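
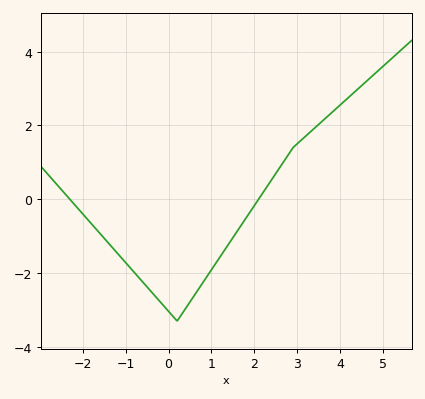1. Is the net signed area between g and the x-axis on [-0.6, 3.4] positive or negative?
negative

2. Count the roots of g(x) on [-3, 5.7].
2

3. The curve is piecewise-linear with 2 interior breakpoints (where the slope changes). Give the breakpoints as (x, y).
(0.2, -3.3); (2.9, 1.4)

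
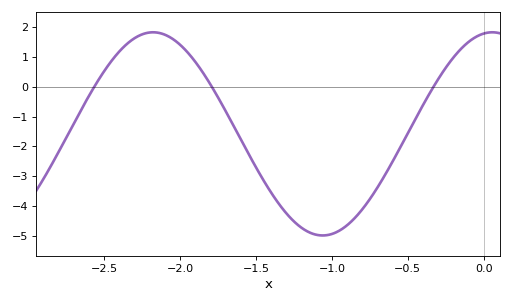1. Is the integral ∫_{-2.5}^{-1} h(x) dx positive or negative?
negative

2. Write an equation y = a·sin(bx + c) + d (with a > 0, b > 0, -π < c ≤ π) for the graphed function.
y = 3.41sin(2.81x + 1.41) - 1.58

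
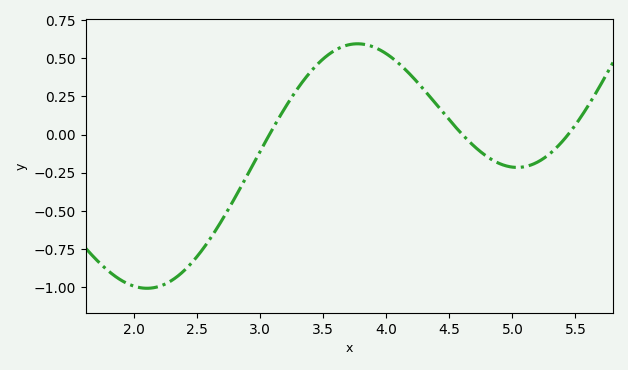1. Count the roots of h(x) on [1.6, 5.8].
3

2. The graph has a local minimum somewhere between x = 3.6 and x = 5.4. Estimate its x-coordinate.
5.04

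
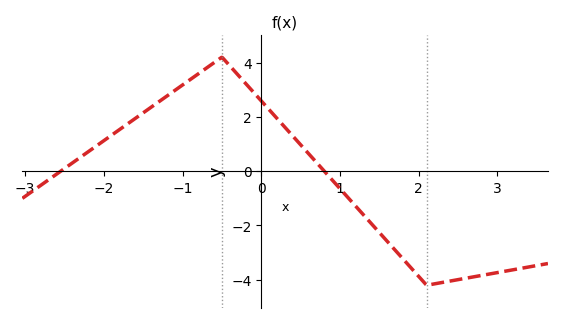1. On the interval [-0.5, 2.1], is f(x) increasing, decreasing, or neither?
decreasing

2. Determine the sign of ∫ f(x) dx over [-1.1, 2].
positive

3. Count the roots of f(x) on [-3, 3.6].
2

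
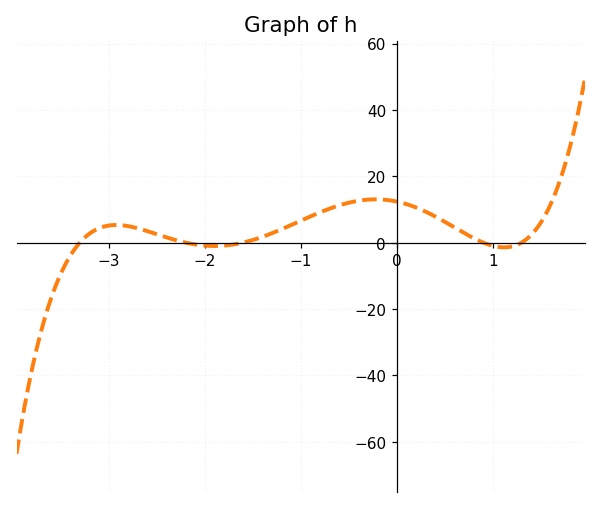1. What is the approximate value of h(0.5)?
6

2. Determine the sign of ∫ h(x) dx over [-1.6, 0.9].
positive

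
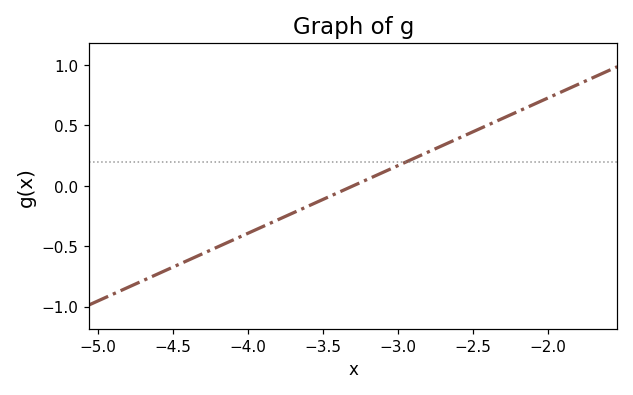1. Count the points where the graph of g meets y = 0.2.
1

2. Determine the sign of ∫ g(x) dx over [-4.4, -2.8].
negative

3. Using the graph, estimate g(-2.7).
0.35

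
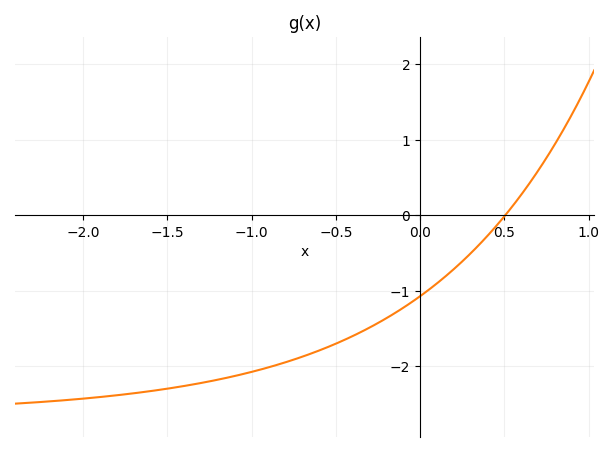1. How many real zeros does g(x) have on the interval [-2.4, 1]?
1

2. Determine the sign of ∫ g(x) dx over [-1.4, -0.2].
negative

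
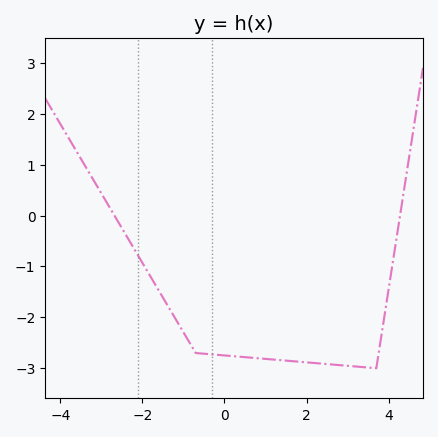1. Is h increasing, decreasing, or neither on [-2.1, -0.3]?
decreasing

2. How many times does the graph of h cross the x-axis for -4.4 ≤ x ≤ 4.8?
2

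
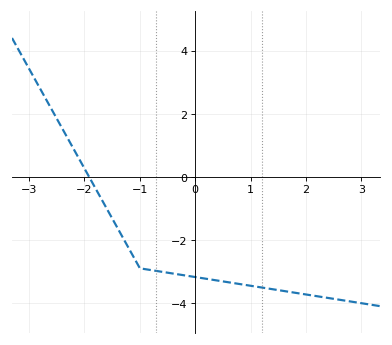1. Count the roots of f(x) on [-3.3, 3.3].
1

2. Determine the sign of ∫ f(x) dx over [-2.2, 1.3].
negative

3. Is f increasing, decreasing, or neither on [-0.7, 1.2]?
decreasing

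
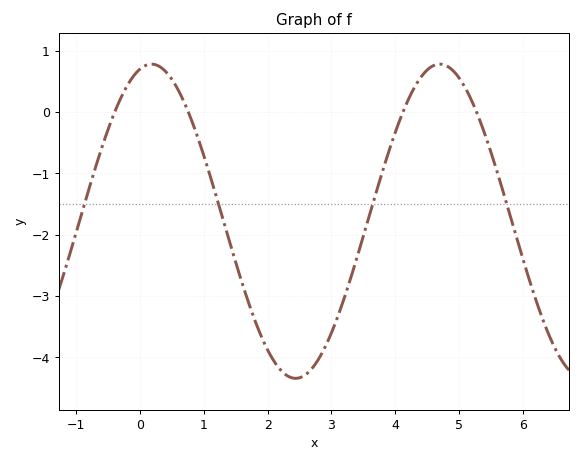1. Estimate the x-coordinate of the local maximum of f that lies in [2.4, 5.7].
4.6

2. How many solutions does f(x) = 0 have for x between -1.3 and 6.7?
4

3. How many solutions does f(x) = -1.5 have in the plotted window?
4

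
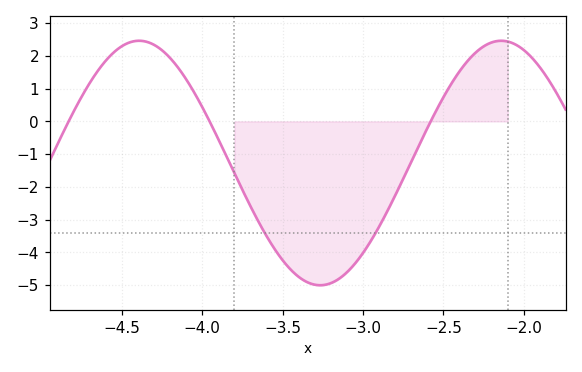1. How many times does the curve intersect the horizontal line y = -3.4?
2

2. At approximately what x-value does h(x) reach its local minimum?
-3.25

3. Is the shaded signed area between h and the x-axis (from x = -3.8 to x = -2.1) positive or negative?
negative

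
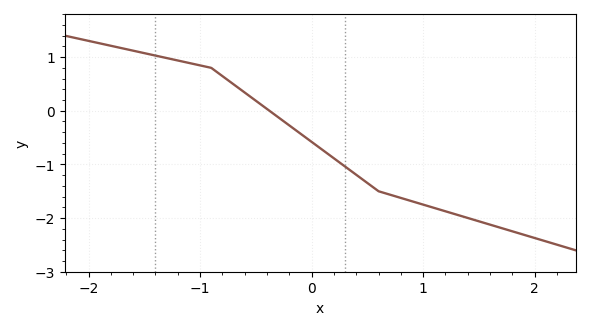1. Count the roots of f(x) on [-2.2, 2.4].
1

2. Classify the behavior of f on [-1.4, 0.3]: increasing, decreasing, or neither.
decreasing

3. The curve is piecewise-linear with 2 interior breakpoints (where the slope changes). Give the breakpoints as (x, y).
(-0.9, 0.8); (0.6, -1.5)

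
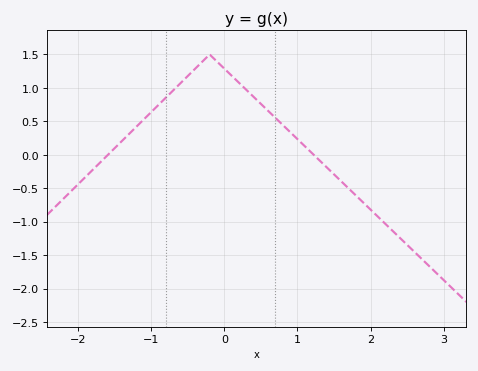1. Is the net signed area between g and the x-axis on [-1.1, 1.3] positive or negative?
positive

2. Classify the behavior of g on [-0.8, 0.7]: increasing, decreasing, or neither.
neither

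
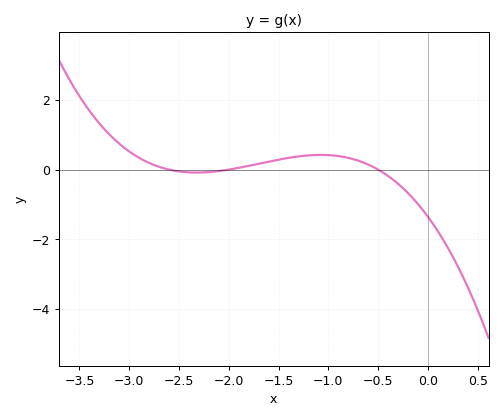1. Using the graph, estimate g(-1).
0.4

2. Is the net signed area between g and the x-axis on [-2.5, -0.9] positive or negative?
positive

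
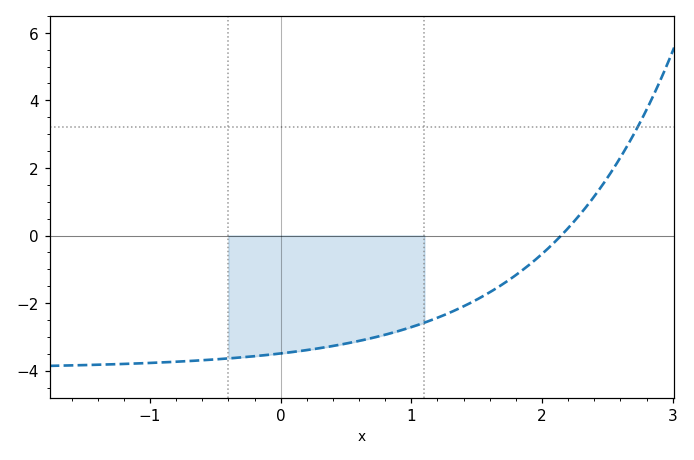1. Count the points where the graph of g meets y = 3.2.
1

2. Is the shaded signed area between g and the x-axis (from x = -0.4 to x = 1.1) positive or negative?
negative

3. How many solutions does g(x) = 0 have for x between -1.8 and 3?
1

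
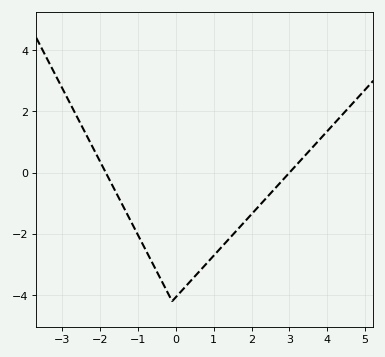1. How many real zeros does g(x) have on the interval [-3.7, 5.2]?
2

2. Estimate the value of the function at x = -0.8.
-2.52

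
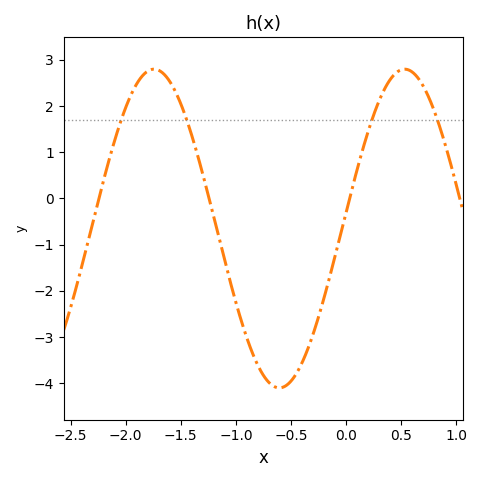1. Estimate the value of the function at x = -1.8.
2.8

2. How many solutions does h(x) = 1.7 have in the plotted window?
4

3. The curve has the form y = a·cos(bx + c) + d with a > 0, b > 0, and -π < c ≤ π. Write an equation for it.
y = 3.45cos(2.8x - 1.5) - 0.65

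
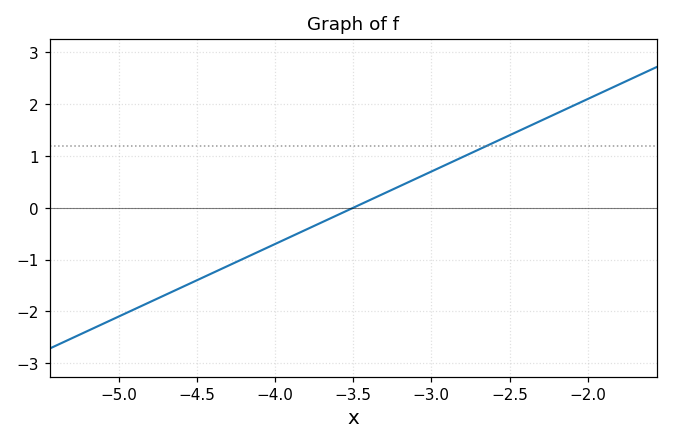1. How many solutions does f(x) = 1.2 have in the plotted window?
1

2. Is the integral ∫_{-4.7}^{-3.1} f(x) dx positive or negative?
negative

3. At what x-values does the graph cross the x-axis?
-3.5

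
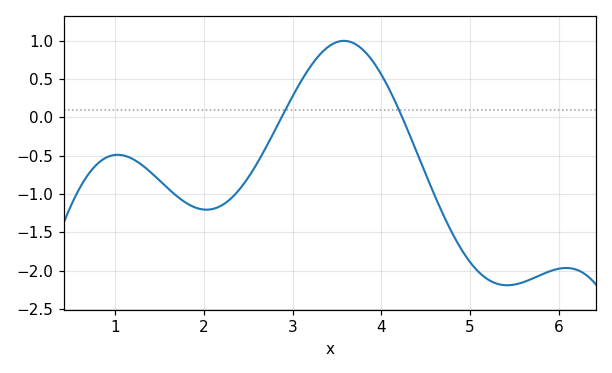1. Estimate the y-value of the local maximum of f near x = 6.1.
-1.95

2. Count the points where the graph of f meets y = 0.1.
2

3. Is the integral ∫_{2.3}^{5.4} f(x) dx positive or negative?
negative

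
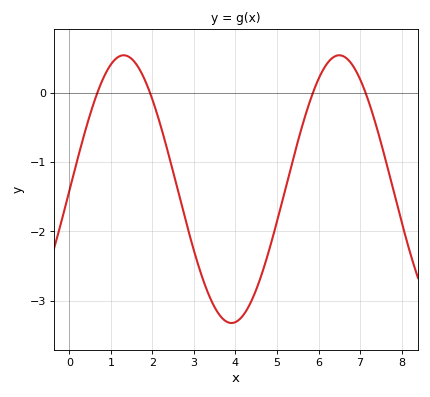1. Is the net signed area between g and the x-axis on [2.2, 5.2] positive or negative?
negative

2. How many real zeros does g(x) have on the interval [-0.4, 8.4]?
4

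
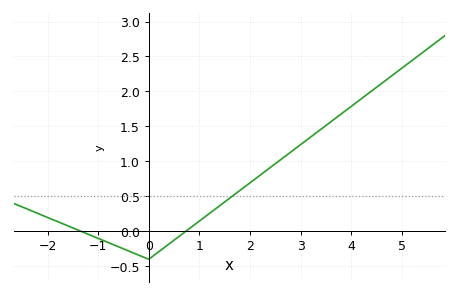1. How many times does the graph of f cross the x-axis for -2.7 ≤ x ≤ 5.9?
2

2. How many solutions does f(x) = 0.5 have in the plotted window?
1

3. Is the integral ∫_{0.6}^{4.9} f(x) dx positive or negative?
positive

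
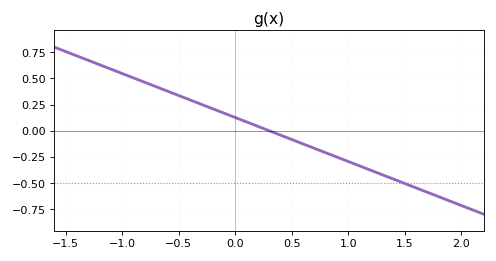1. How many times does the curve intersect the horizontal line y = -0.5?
1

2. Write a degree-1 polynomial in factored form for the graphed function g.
y = -0.42(x - 0.3)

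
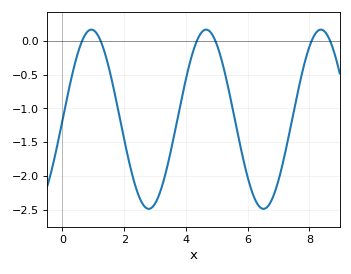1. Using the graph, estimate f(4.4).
0.05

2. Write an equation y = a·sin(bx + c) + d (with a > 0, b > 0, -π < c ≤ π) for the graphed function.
y = 1.33sin(1.7x - 0.01) - 1.16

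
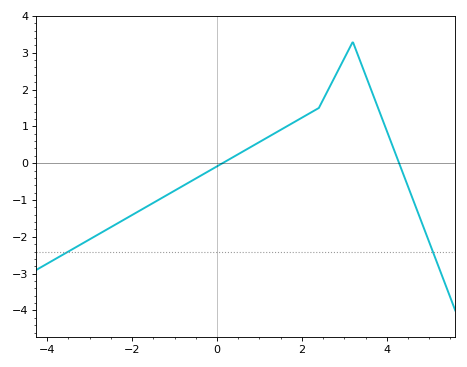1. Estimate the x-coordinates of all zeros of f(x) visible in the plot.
0.2, 4.2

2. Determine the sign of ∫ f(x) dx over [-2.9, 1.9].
negative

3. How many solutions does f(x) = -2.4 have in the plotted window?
2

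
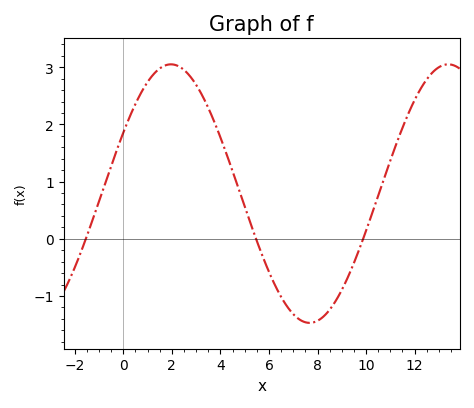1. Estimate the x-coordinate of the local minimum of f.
7.6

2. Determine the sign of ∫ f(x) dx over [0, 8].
positive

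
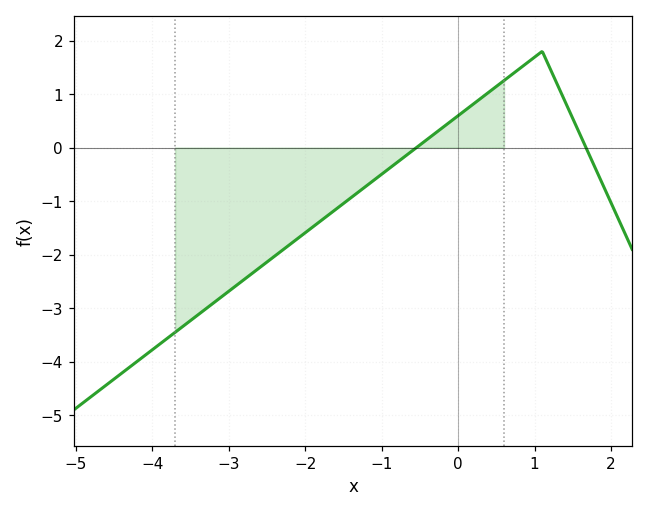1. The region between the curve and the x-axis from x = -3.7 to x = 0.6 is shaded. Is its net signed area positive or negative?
negative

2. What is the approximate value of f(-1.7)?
-1.26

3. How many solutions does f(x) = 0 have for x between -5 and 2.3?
2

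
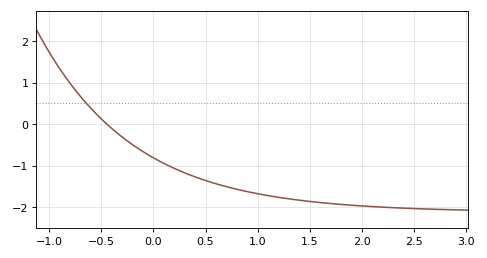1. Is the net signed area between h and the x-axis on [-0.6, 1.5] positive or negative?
negative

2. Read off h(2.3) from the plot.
-2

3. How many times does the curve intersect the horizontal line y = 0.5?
1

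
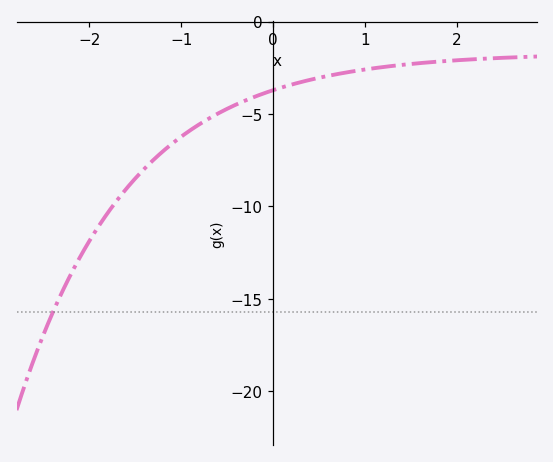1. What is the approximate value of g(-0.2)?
-4.07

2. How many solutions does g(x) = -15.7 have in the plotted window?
1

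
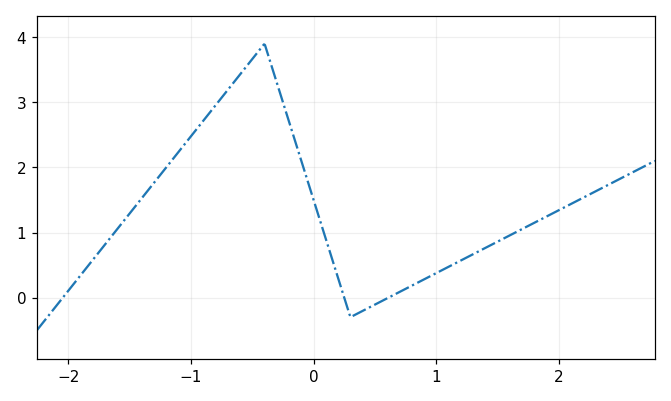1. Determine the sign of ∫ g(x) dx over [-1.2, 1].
positive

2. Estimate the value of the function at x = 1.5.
0.9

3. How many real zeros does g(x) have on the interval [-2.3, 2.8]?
3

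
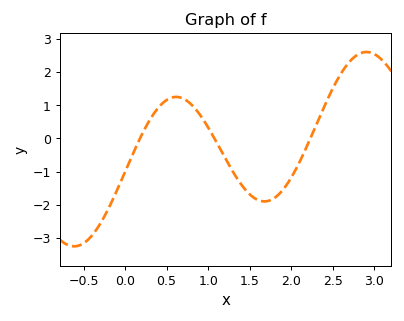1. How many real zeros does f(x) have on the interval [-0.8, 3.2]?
3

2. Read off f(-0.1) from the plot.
-1.6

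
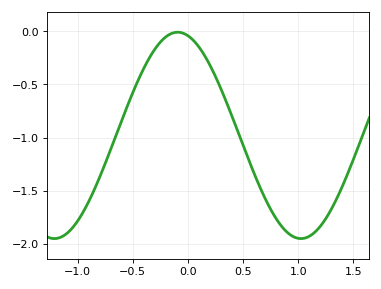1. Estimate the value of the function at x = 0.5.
-1.05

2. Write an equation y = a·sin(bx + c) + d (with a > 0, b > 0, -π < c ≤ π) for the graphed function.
y = 0.97sin(2.8x + 1.8) - 0.98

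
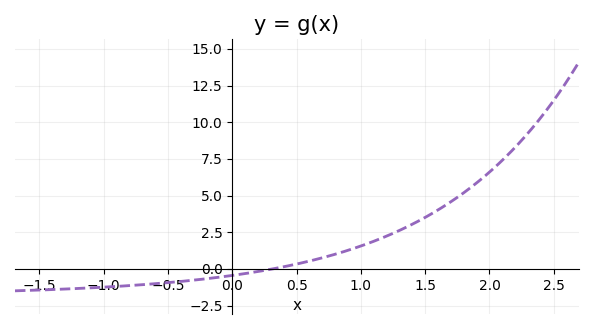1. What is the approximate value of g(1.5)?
3.51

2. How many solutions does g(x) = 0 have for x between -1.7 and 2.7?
1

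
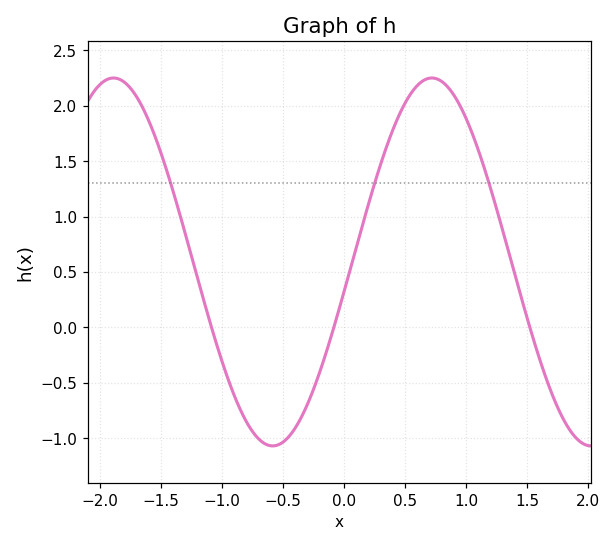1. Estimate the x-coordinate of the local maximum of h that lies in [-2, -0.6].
-1.9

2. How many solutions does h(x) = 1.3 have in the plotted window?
3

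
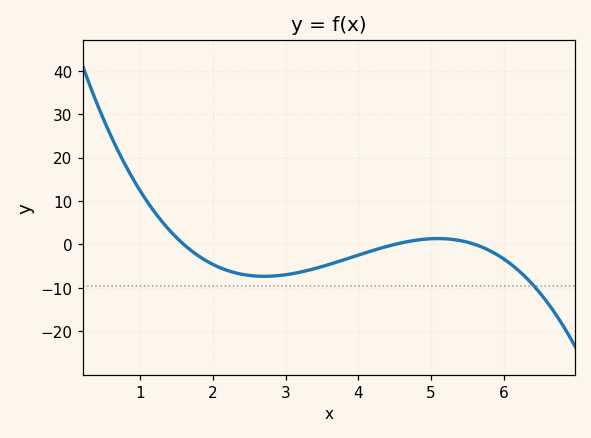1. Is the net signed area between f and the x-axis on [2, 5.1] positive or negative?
negative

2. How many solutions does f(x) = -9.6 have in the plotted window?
1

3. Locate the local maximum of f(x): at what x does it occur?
5.09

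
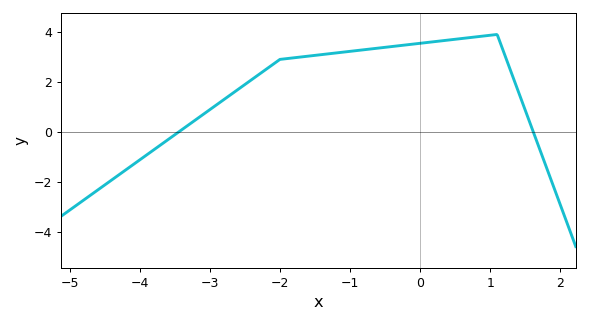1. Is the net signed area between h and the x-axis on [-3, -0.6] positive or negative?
positive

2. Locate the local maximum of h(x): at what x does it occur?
1.1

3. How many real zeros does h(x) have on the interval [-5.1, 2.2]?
2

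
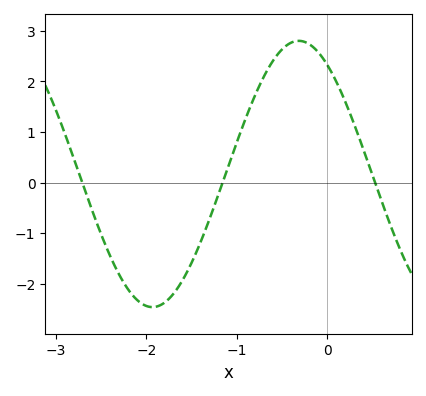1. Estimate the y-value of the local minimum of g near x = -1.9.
-2.46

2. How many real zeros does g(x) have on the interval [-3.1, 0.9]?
3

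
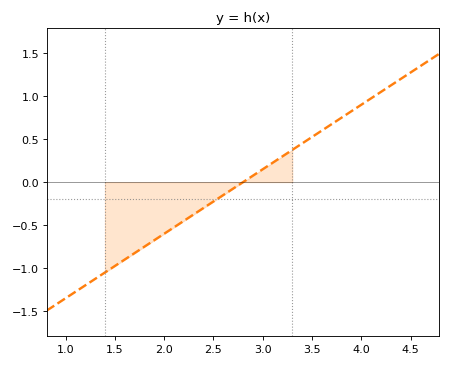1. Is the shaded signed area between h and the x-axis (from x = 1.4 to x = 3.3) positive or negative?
negative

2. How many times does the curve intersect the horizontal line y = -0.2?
1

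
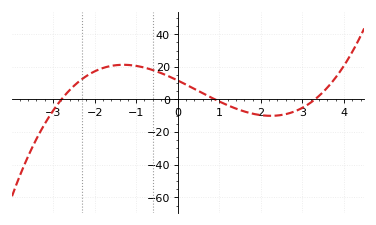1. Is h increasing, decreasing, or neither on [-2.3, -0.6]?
neither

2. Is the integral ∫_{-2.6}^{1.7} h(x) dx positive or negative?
positive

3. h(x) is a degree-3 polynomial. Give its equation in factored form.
y = 1.4(x + 2.8)(x - 0.9)(x - 3.3)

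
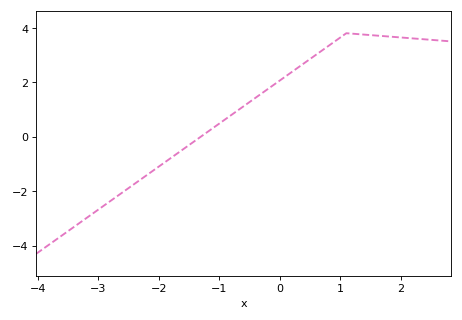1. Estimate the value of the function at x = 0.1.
2.2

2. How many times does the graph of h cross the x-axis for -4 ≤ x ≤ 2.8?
1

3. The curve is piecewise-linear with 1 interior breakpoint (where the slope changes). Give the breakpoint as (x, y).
(1.1, 3.8)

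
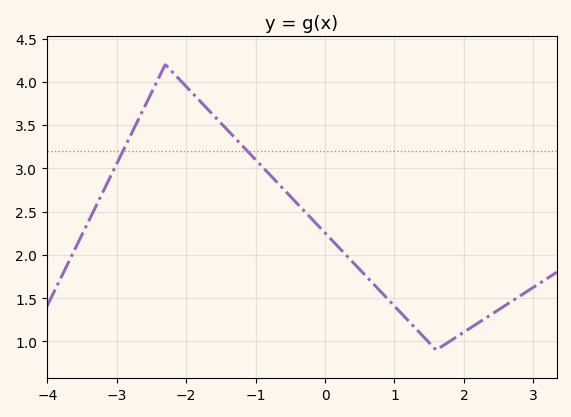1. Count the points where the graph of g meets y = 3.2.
2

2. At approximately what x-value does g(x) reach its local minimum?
1.6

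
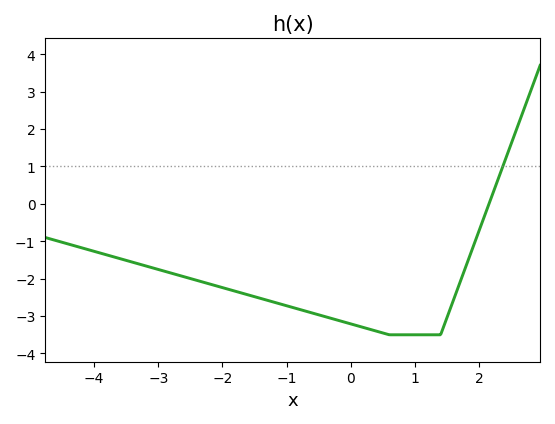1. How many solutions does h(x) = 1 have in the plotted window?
1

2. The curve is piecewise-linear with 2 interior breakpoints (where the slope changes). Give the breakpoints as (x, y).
(0.6, -3.5); (1.4, -3.5)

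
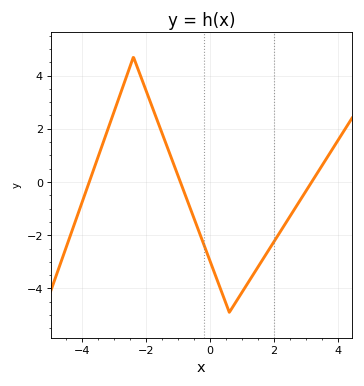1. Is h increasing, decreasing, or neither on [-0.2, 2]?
neither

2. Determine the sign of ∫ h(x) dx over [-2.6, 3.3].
negative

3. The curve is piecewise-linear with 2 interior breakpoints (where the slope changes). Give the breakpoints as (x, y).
(-2.4, 4.7); (0.6, -4.9)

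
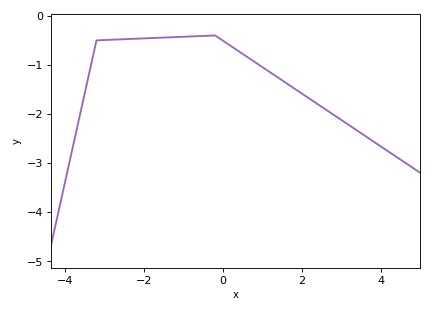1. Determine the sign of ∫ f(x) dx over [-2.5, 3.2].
negative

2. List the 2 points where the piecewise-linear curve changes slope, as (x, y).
(-3.2, -0.5); (-0.2, -0.4)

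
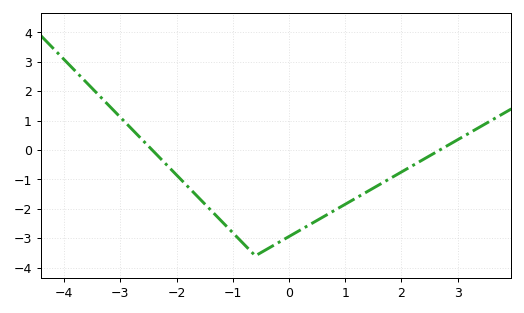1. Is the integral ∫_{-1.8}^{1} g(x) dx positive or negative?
negative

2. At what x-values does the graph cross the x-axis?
-2.43, 2.68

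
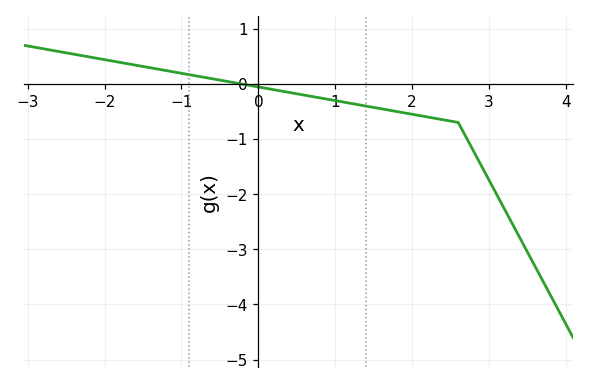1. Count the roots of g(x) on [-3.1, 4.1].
1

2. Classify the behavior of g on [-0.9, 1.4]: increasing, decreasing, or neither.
decreasing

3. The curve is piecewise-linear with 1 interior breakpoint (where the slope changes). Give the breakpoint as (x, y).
(2.6, -0.7)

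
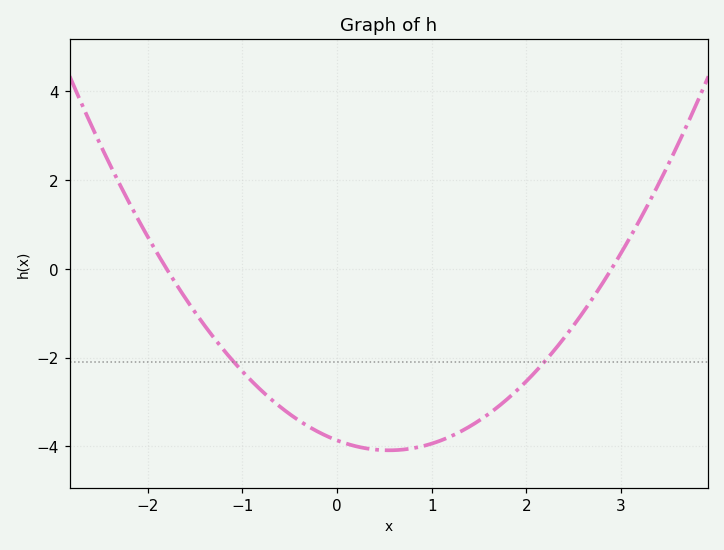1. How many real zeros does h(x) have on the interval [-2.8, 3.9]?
2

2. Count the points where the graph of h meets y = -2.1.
2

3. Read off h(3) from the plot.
0.4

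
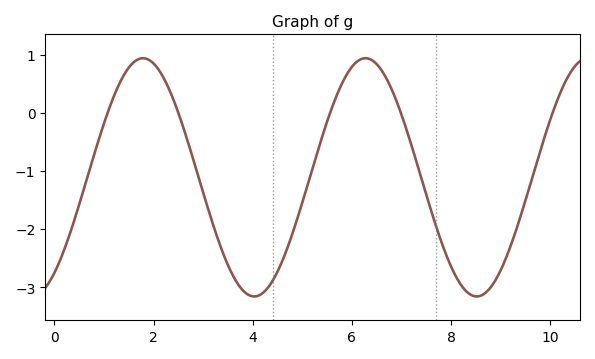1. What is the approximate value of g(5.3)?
-0.7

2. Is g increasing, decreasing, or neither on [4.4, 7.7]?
neither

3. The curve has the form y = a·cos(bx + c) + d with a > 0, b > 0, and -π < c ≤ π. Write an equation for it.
y = 2.05cos(1.4x - 2.5) - 1.11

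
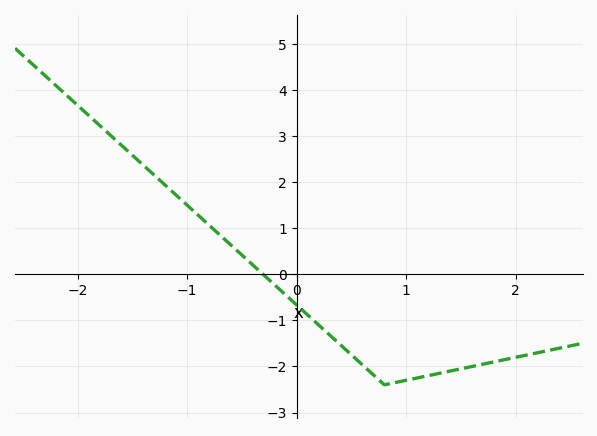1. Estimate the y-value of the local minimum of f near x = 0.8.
-2.4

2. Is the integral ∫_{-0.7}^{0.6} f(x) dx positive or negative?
negative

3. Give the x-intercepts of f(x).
-0.308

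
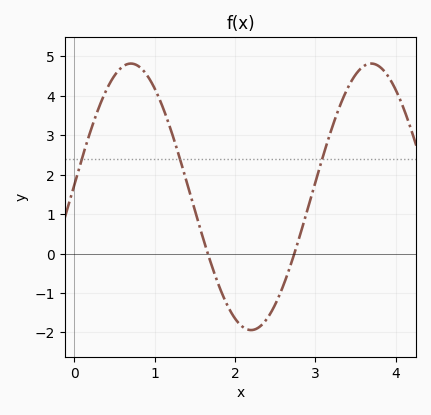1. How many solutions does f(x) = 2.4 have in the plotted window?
3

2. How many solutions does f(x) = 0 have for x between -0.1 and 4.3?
2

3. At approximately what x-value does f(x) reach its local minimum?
2.2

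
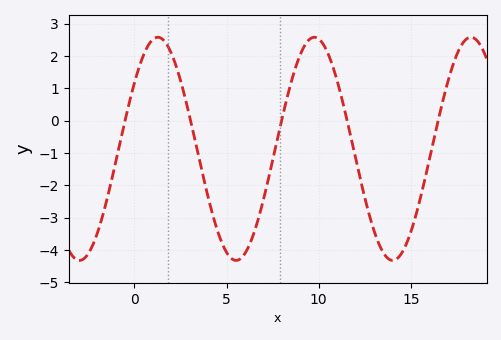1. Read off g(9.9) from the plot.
2.6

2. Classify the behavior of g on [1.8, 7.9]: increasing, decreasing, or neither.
neither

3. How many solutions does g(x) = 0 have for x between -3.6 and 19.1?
5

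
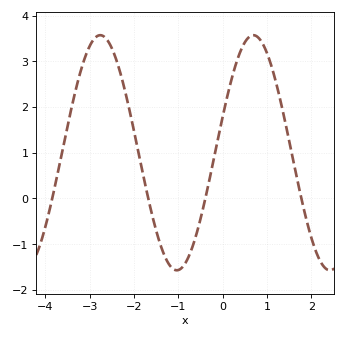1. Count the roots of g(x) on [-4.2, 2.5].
4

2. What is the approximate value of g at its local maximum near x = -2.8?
3.6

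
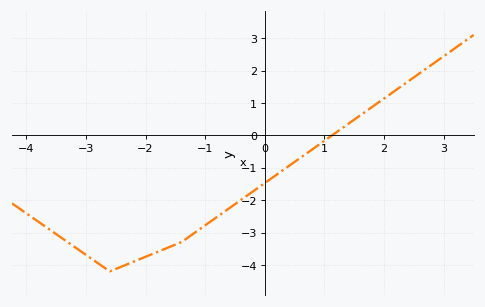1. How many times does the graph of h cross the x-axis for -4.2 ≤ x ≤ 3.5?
1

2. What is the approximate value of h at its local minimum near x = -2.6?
-4.2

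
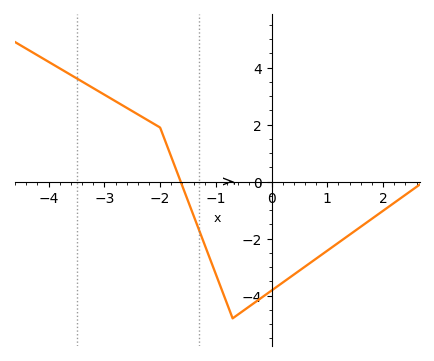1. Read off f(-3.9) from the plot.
4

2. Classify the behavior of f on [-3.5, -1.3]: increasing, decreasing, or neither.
decreasing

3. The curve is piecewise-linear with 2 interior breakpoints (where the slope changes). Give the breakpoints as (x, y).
(-2, 1.9); (-0.7, -4.8)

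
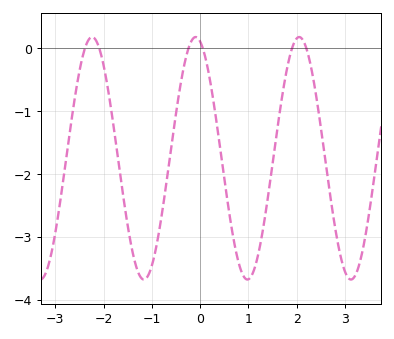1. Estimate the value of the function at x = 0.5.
-2.07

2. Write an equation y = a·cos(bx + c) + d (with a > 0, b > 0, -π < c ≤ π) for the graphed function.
y = 1.93cos(2.93x + 0.27) - 1.75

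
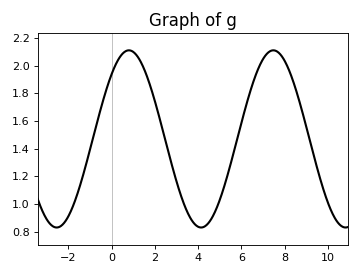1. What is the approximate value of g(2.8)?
1.28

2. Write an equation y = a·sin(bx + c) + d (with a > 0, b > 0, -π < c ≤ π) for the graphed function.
y = 0.64sin(0.94x + 0.82) + 1.47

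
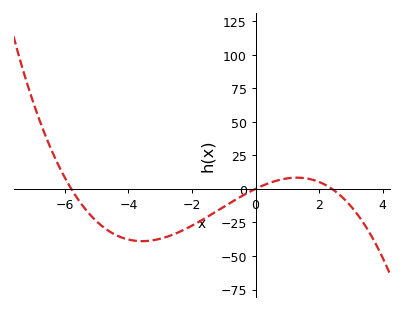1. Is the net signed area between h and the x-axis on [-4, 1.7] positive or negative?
negative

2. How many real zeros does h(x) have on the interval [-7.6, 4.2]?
3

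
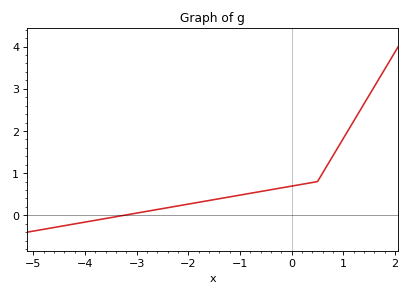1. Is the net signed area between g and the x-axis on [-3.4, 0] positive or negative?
positive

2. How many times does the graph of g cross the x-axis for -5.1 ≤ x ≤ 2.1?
1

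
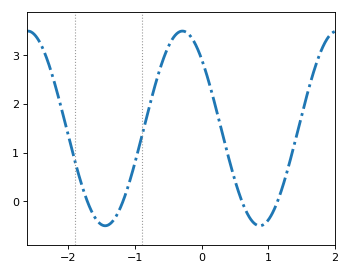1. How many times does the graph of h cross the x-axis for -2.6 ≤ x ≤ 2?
4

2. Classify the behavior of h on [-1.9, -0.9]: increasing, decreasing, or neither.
neither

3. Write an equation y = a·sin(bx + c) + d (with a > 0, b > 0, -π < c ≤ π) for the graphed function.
y = 2sin(2.71x + 2.35) + 1.5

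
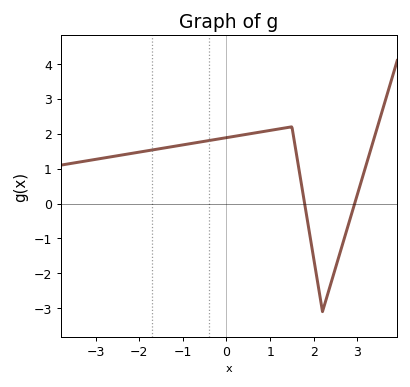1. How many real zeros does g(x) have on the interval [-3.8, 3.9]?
2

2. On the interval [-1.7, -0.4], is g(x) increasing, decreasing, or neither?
increasing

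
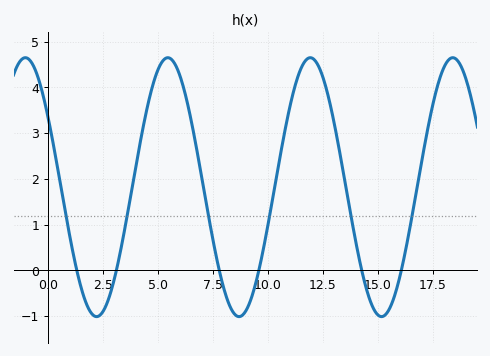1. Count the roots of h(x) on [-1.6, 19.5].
6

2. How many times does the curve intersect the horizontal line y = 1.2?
6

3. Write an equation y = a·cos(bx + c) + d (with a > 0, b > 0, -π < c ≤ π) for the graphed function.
y = 2.83cos(0.97x + 1) + 1.82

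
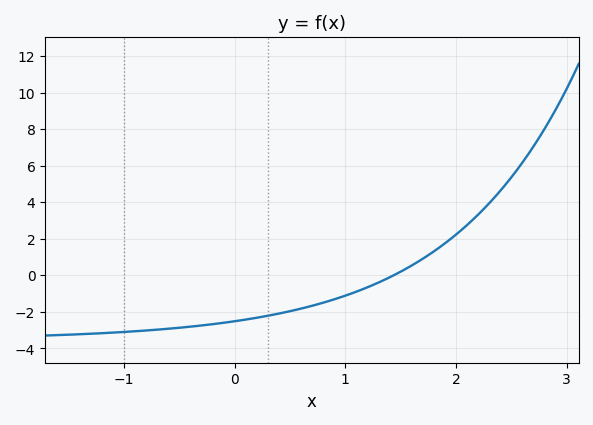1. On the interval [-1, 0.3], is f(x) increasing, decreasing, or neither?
increasing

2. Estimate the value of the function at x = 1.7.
1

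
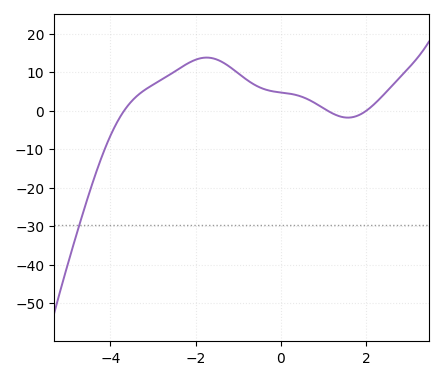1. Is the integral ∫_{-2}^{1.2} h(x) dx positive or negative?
positive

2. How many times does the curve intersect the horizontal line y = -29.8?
1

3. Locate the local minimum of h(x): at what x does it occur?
1.58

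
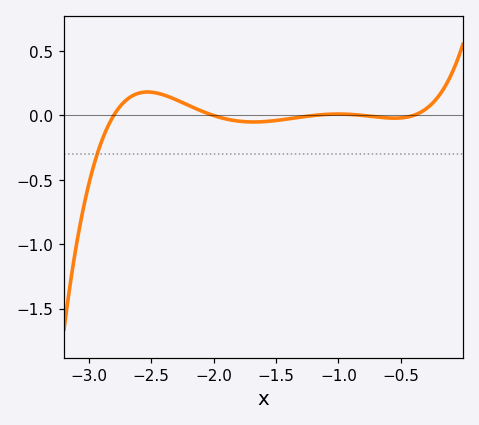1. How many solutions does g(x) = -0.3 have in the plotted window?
1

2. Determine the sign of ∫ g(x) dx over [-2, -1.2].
negative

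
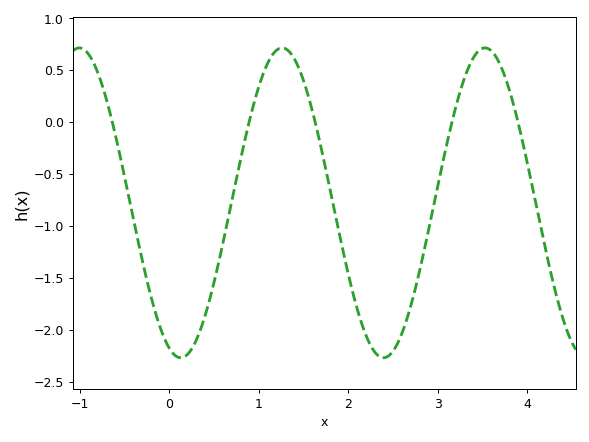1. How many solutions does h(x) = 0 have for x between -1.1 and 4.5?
5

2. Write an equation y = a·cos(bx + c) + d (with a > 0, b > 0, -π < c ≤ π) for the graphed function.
y = 1.49cos(2.77x + 2.79) - 0.78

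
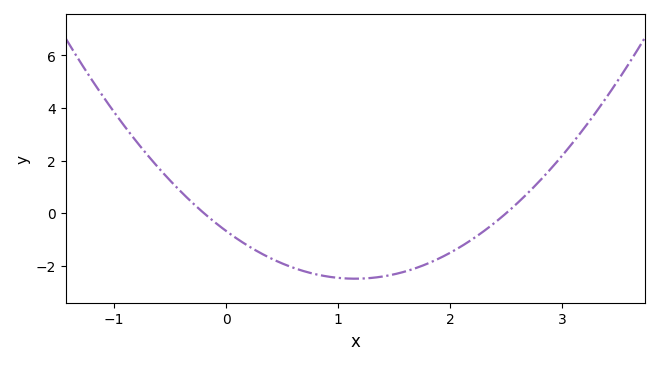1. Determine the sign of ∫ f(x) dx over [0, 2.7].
negative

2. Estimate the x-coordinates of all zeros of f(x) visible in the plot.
-0.2, 2.5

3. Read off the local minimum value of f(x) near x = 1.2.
-2.4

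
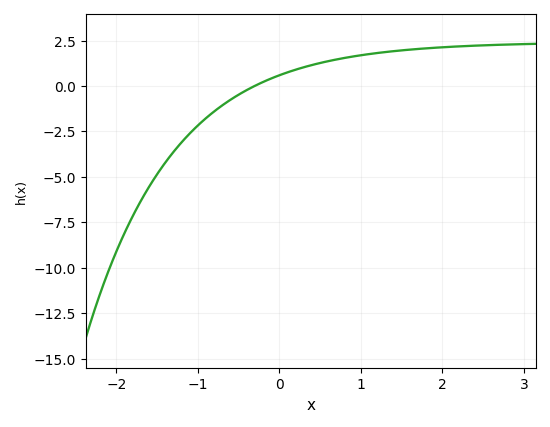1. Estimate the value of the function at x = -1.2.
-3.1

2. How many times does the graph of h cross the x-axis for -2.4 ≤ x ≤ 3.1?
1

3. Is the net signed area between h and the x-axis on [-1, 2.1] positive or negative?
positive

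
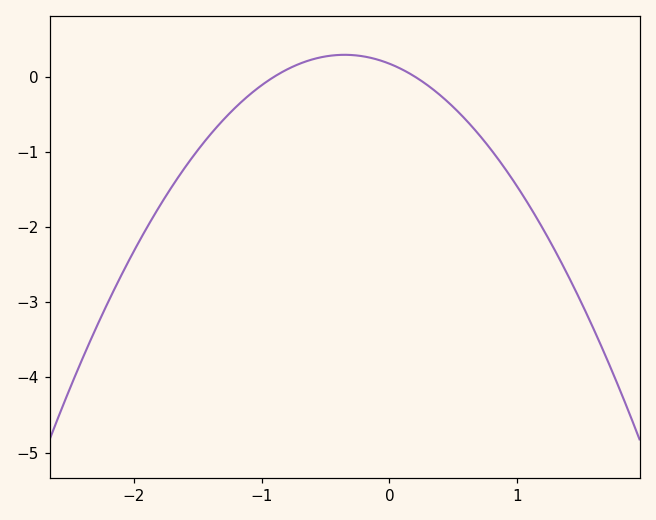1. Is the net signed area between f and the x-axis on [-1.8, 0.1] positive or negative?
negative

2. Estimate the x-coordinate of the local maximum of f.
-0.35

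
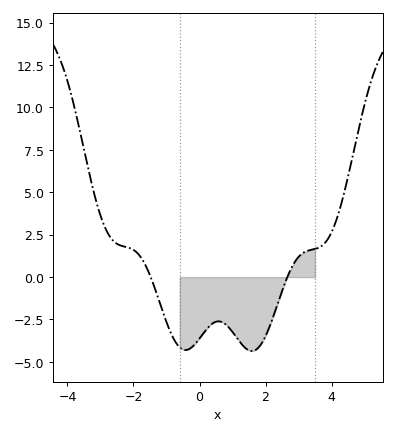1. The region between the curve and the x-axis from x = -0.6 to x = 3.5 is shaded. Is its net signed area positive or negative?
negative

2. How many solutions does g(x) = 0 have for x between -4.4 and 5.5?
2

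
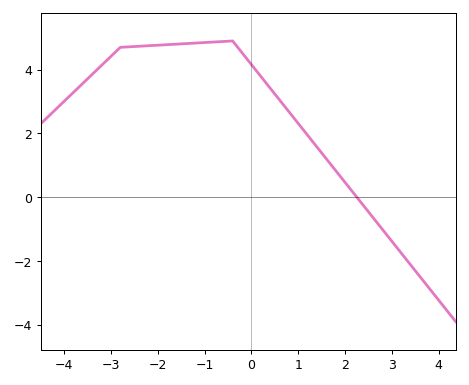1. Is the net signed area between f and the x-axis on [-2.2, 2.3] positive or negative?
positive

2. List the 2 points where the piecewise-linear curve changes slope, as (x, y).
(-2.8, 4.7); (-0.4, 4.9)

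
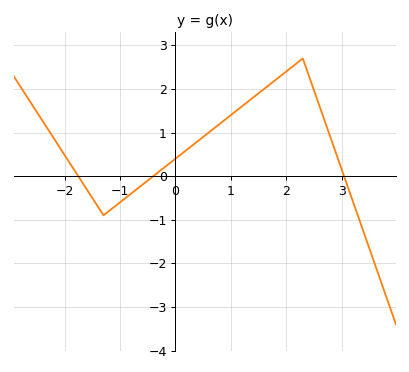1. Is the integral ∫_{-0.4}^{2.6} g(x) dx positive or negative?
positive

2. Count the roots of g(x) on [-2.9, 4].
3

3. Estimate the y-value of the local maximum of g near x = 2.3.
2.7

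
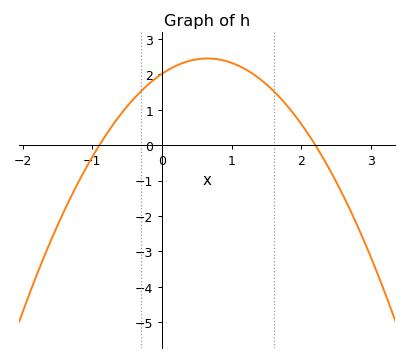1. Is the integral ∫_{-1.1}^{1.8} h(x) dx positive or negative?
positive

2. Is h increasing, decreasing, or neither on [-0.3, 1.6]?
neither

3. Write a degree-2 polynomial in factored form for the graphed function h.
y = -1.02(x + 0.9)(x - 2.2)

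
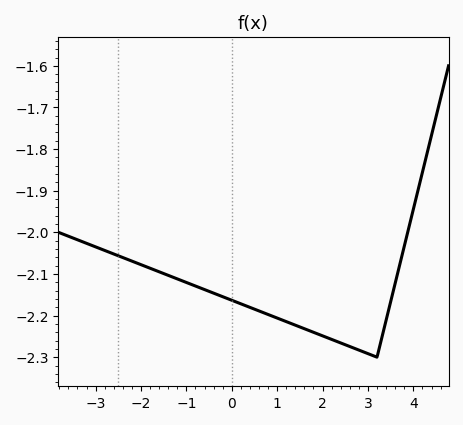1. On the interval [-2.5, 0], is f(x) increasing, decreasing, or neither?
decreasing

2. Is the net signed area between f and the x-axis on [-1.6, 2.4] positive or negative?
negative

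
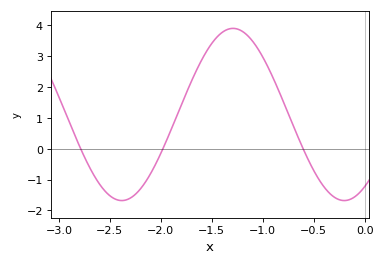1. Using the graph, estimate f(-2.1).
-0.8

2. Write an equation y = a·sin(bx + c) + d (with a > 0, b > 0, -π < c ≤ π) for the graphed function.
y = 2.79sin(2.9x - 0.99) + 1.11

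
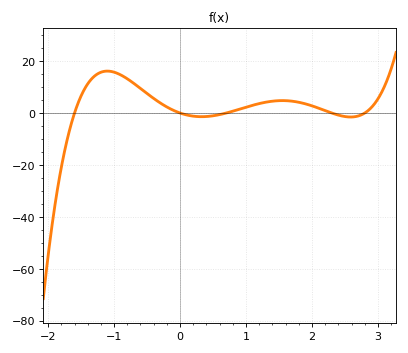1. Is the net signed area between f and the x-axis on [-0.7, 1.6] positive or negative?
positive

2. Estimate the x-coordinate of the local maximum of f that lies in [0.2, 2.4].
1.6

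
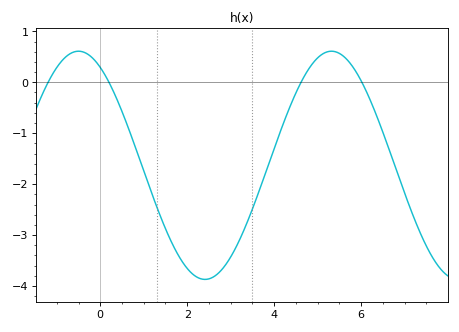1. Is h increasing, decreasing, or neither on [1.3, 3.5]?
neither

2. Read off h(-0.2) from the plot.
0.494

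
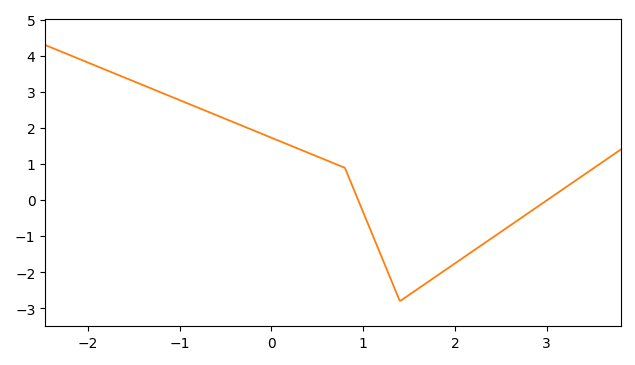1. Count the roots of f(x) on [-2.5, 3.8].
2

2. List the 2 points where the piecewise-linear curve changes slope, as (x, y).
(0.8, 0.9); (1.4, -2.8)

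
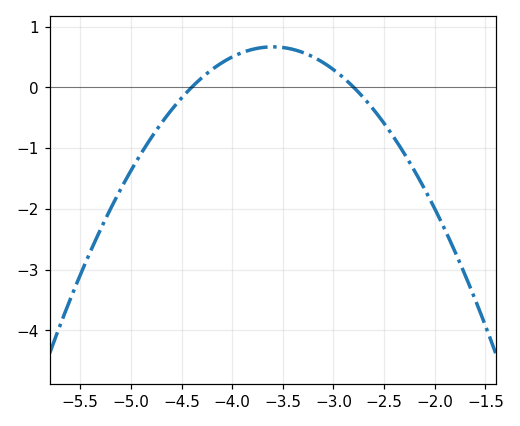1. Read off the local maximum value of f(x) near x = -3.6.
0.666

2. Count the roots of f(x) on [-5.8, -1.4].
2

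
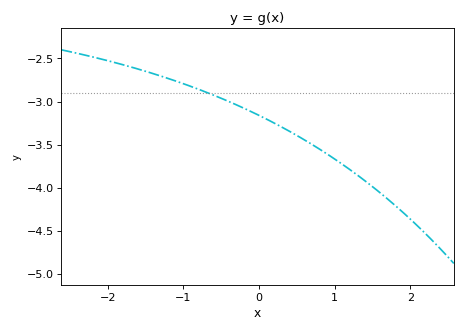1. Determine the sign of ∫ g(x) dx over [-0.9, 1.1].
negative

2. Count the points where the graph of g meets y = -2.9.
1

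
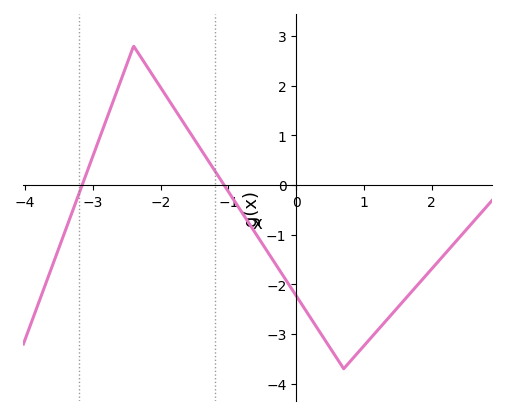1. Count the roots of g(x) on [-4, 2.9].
2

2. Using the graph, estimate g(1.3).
-2.77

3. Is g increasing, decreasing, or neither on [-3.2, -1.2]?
neither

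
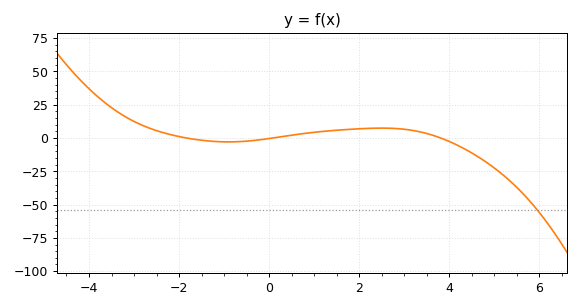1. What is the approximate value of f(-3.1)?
14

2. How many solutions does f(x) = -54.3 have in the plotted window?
1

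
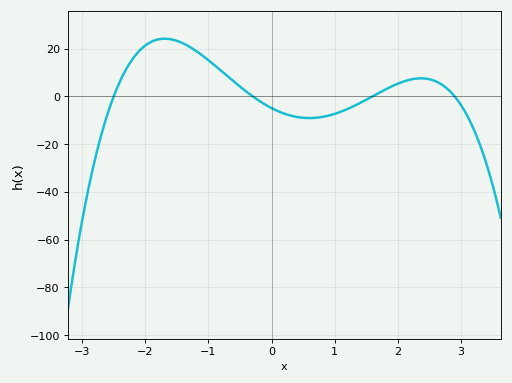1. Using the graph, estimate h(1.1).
-6.44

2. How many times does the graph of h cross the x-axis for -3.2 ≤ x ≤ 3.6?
4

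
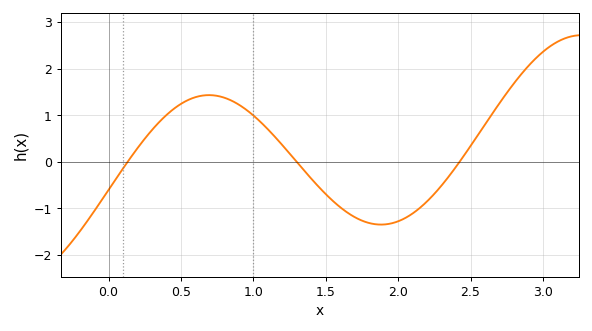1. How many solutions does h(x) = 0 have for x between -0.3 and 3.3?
3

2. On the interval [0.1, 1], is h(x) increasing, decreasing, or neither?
neither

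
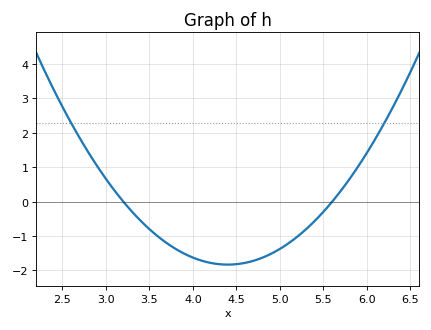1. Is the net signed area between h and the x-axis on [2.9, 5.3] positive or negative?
negative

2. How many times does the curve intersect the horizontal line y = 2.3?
2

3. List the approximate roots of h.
3.2, 5.6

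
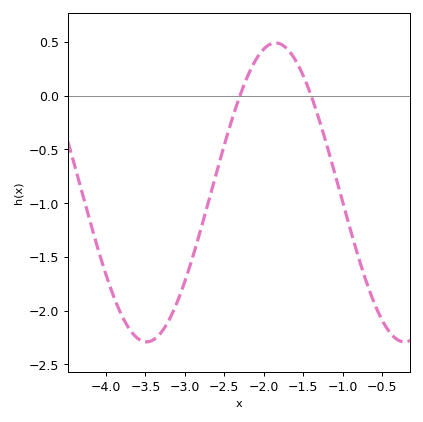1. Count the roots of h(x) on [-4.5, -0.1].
2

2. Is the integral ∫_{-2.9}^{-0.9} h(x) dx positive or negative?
negative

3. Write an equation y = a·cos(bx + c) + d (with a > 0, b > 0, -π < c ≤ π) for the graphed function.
y = 1.39cos(1.92x - 2.73) - 0.9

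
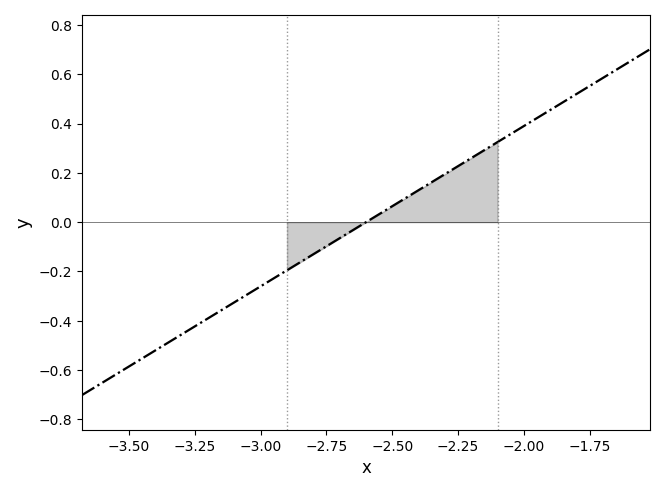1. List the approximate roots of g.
-2.6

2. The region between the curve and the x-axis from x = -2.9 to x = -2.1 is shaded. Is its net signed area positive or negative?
positive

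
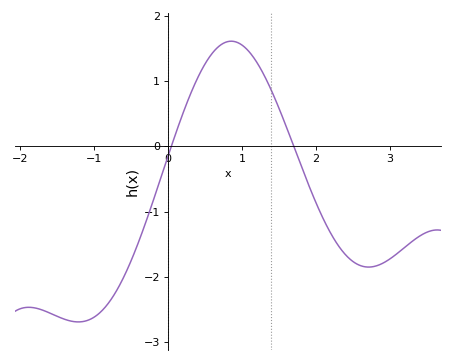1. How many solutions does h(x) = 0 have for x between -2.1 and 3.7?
2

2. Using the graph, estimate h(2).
-0.9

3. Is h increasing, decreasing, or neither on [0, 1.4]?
neither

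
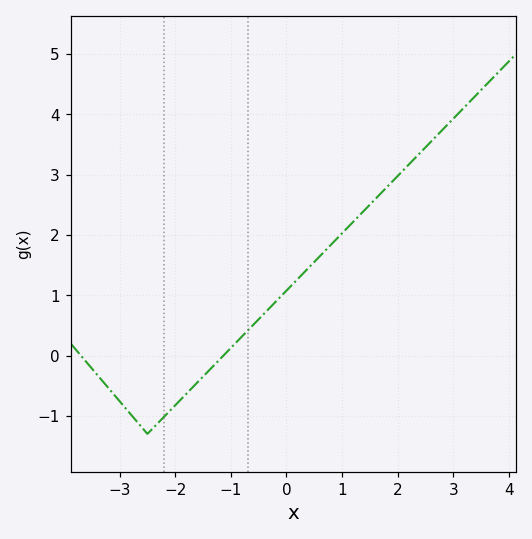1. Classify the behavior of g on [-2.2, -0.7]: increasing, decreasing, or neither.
increasing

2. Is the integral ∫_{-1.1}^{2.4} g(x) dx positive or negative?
positive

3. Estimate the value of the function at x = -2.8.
-1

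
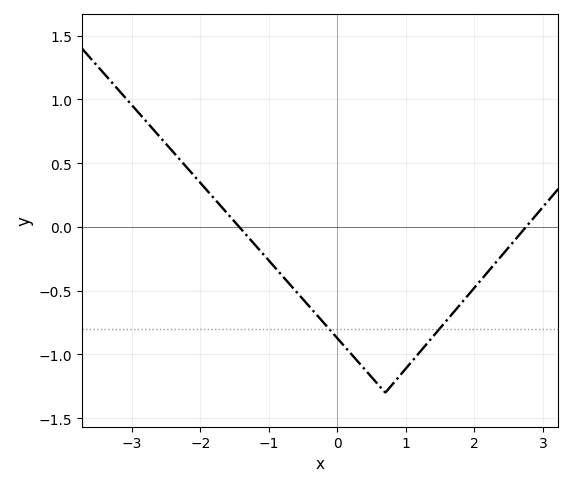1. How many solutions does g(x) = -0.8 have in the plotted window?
2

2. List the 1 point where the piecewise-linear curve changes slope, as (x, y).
(0.7, -1.3)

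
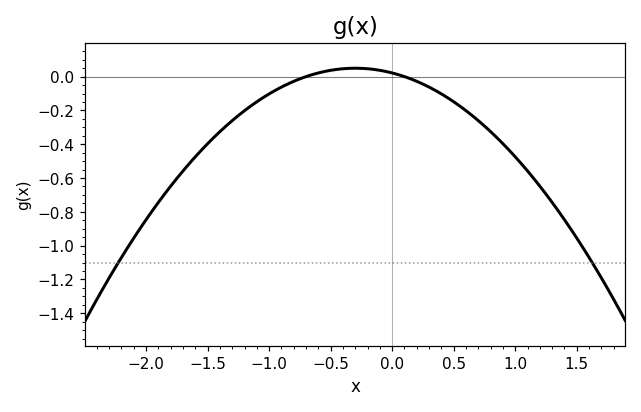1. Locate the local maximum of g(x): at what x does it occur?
-0.3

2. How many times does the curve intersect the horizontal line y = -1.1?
2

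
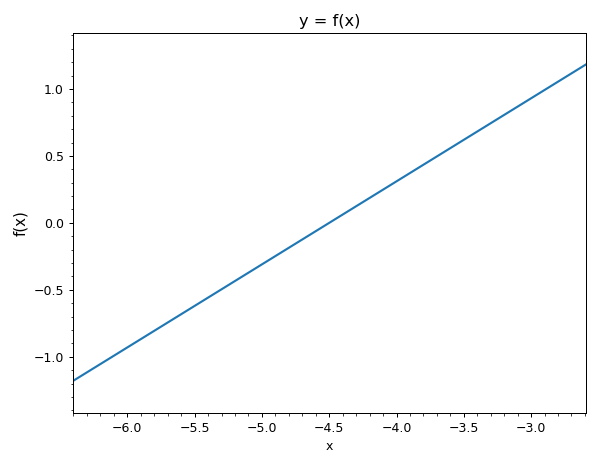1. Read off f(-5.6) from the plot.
-0.7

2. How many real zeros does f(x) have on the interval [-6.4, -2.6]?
1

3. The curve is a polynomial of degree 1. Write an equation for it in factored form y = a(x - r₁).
y = 0.62(x + 4.5)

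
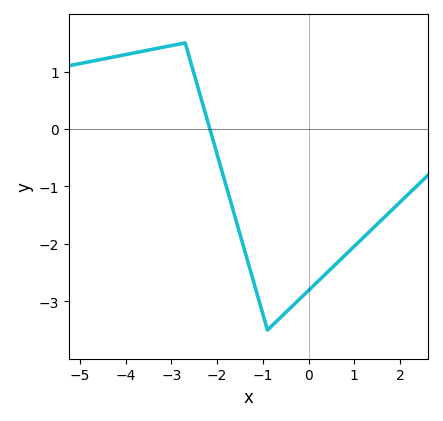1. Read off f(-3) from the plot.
1.45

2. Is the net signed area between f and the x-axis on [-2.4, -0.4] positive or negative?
negative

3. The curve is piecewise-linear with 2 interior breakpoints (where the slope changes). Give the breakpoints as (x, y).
(-2.7, 1.5); (-0.9, -3.5)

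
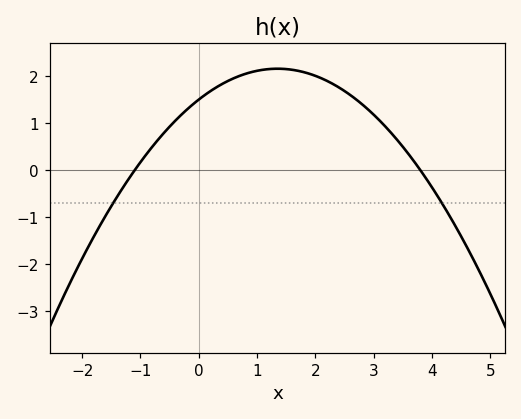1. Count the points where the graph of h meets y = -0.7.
2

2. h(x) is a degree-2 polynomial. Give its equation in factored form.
y = -0.36(x + 1.1)(x - 3.8)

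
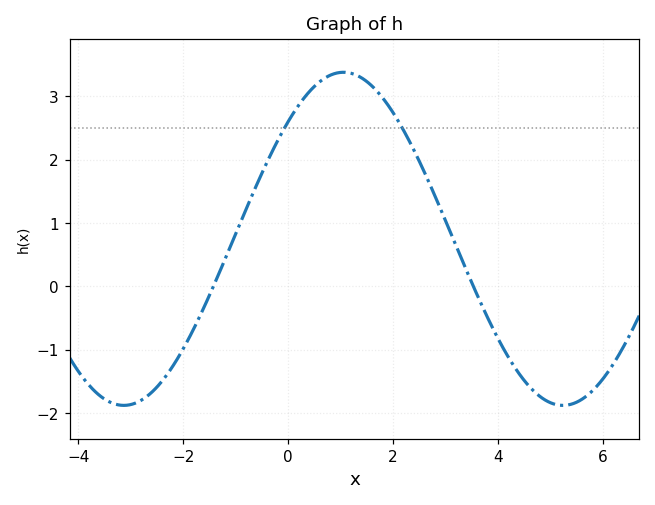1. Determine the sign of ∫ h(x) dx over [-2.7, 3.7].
positive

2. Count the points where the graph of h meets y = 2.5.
2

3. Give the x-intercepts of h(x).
-1.4, 3.6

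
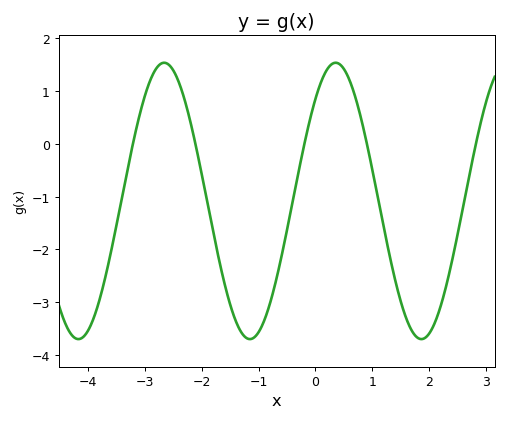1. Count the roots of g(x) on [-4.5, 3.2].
5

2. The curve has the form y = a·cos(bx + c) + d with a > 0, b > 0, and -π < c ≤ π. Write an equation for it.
y = 2.62cos(2.1x - 0.74) - 1.08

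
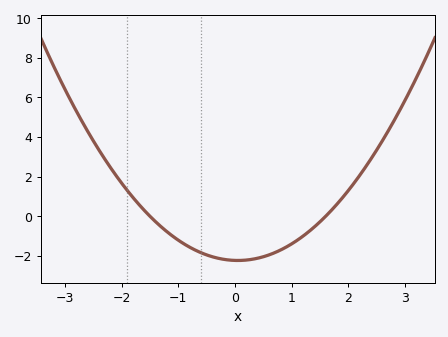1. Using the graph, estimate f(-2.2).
2.4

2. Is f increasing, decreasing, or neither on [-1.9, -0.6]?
decreasing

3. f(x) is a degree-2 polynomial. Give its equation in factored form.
y = 0.93(x + 1.5)(x - 1.6)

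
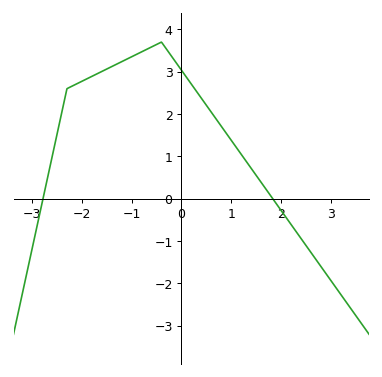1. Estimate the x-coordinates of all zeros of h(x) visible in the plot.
-2.78, 1.84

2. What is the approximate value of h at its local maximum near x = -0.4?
3.7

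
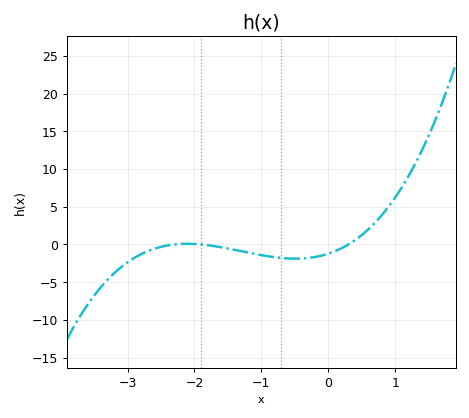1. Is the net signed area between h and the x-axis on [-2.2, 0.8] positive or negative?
negative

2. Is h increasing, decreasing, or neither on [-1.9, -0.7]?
decreasing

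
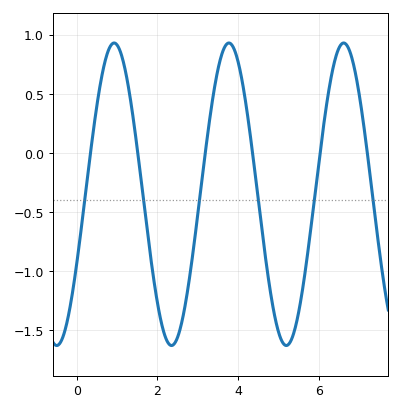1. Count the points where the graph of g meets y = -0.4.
6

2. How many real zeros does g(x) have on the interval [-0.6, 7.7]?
6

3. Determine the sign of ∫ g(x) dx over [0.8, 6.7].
negative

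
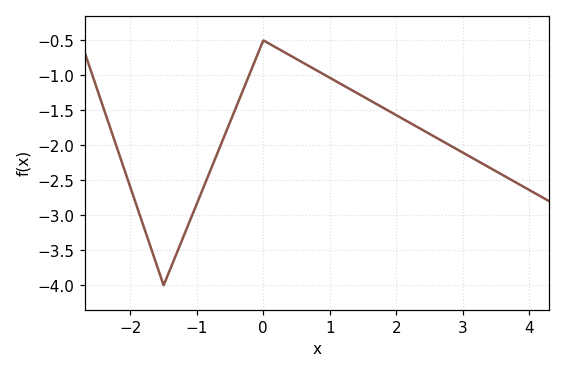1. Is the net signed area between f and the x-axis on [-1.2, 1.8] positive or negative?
negative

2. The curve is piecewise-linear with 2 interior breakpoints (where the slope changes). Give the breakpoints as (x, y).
(-1.5, -4); (0, -0.5)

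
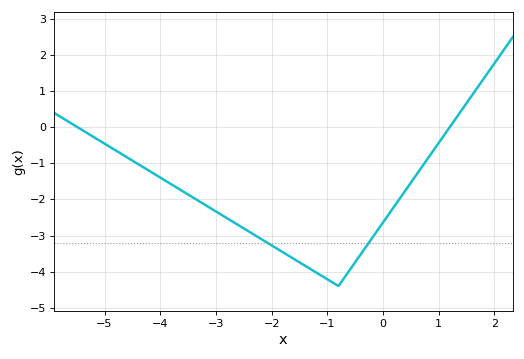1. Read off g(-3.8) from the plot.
-1.58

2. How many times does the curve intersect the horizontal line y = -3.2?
2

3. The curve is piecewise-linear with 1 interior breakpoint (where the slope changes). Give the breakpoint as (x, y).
(-0.8, -4.4)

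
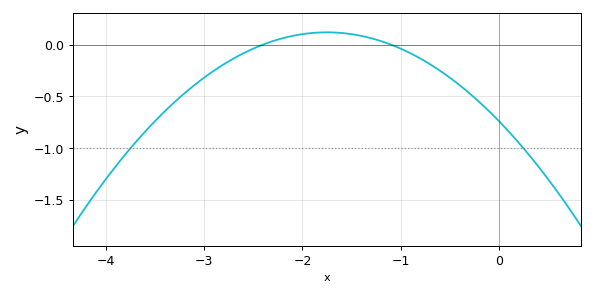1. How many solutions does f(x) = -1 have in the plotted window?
2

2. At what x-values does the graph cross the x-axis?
-2.4, -1.1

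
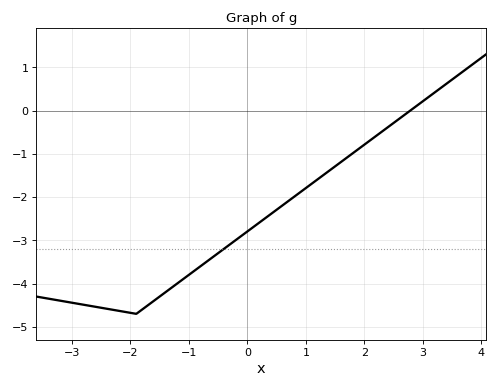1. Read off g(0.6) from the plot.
-2.19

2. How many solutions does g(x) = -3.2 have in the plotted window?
1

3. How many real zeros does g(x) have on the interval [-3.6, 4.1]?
1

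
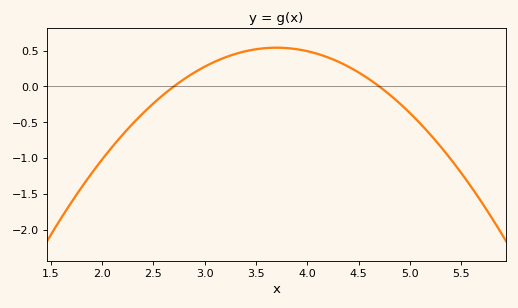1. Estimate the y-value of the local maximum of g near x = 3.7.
0.55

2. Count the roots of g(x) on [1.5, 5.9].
2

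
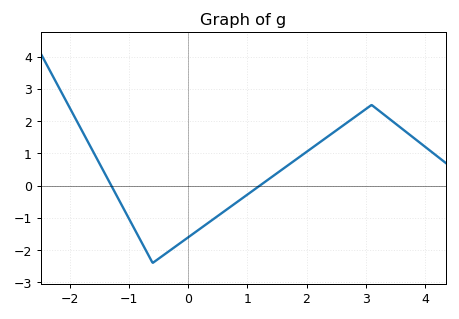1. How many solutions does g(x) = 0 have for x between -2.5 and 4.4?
2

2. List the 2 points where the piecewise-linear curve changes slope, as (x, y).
(-0.6, -2.4); (3.1, 2.5)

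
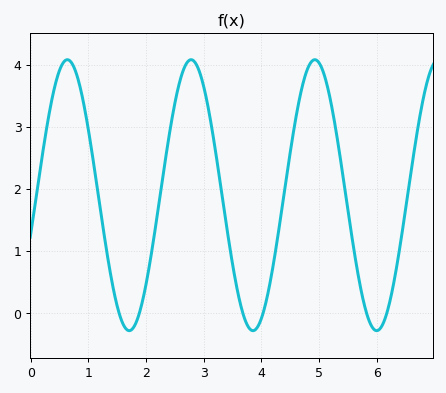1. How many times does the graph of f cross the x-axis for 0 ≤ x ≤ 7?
6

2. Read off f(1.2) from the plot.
1.7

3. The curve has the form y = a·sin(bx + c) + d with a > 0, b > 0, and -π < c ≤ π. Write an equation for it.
y = 2.18sin(2.9x - 0.29) + 1.9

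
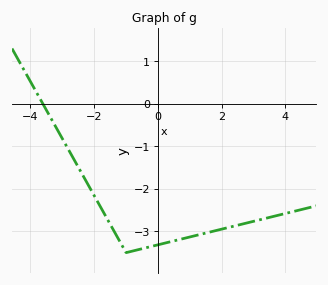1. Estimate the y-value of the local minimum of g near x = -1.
-3.5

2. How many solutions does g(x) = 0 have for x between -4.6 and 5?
1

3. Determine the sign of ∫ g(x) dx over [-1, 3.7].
negative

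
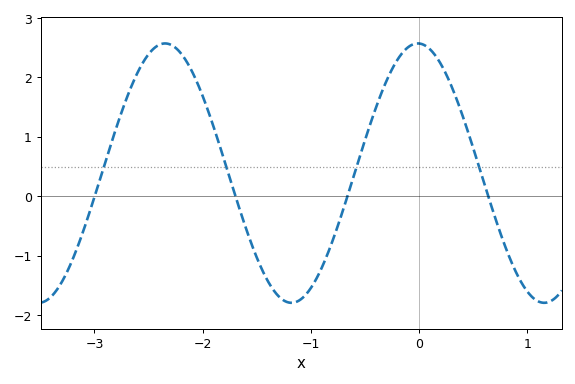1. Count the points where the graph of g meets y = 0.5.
4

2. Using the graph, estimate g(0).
2.6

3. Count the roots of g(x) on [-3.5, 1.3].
4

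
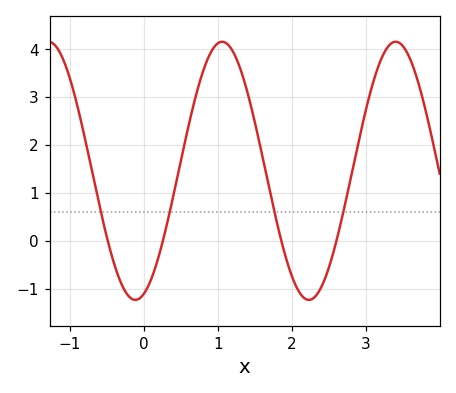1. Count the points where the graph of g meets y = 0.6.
4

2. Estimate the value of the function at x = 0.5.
1.67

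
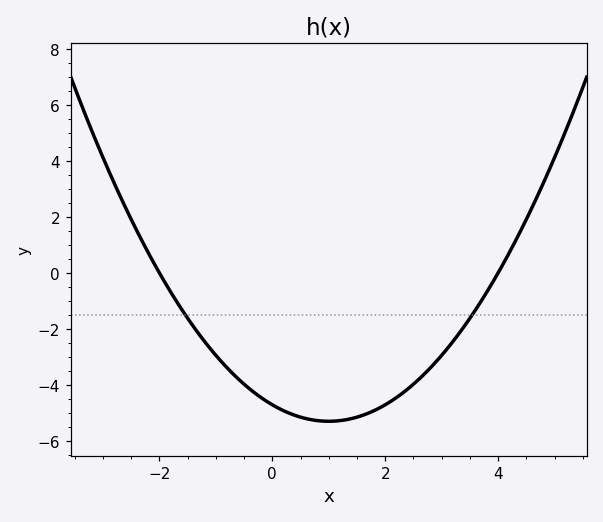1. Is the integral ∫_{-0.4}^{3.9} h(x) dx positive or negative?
negative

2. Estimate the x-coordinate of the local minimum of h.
1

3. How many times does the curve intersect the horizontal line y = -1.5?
2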